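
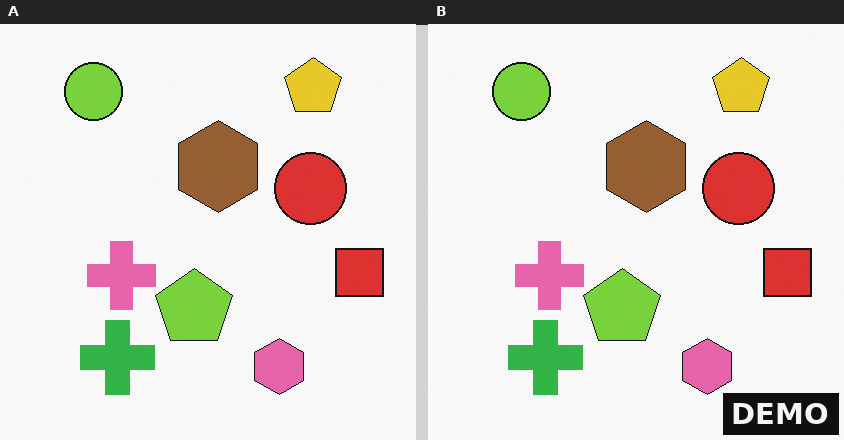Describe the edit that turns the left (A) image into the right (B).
It was watermarked with the text "DEMO" in the lower-right corner.

A dark label reading "DEMO" appears in the lower-right corner.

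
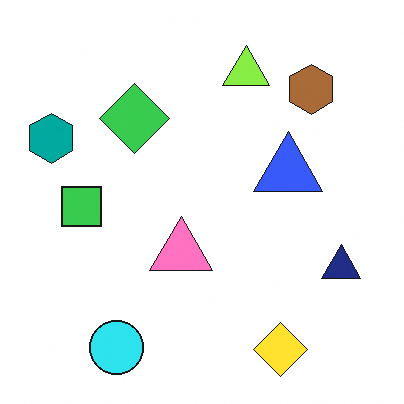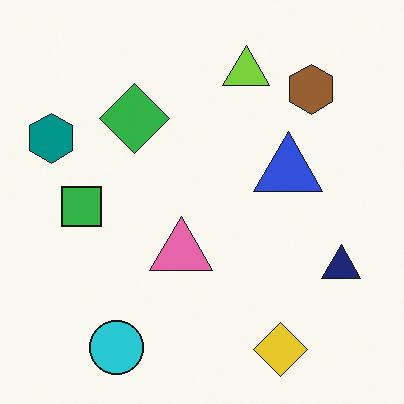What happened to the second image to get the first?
The first image is the second brightened a little.

Every pixel — background and shapes alike — is uniformly brightened.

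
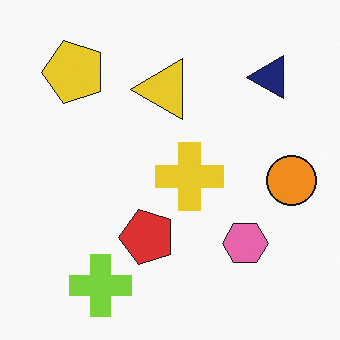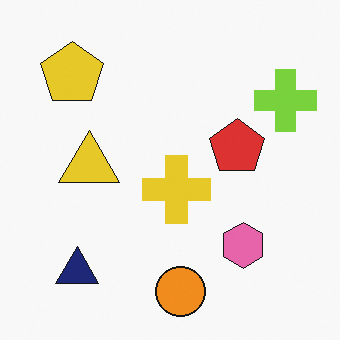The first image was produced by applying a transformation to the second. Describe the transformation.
The transformation is: transposed (reflected across the top-left ↔ bottom-right diagonal).

Shapes have swapped their row and column positions — what was in the top-right is now in the bottom-left — a diagonal reflection.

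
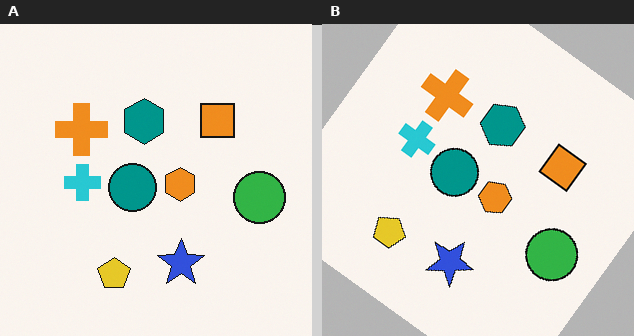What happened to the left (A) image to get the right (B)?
It was rotated clockwise by a large amount — several tens of degrees.

Every shape is tilted by the same angle and the image corners show triangular fill wedges — a whole-image rotation by a non-right angle.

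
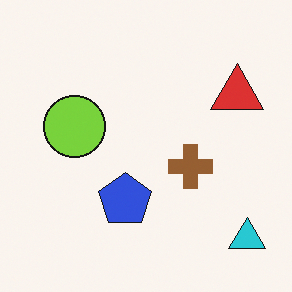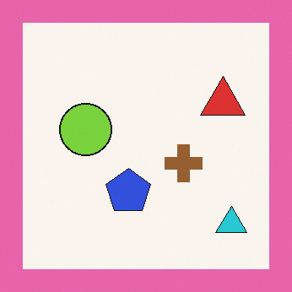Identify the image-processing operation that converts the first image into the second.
The transformation is: framed with a pink border.

A solid pink frame runs around the edge of the second image, with the content slightly shrunk inside it.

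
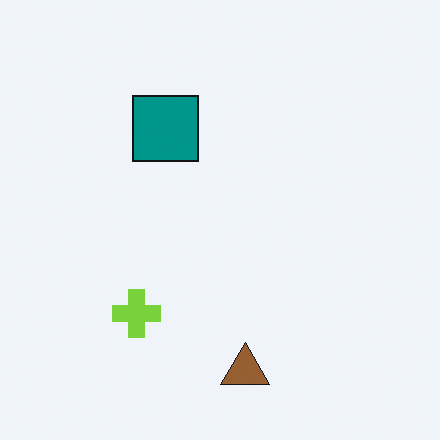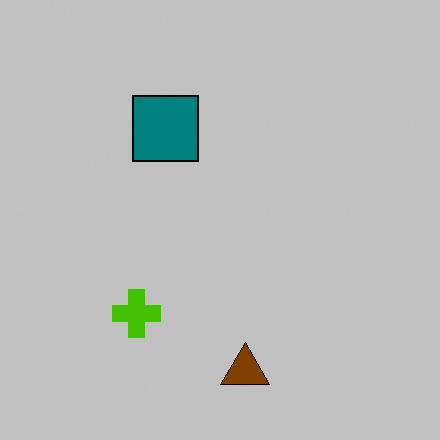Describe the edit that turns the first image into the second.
It was heavily posterized to just a handful of flat colors.

Each flat color has snapped to a coarser quantized level — most visibly, the near-white background has dropped to a flat grey.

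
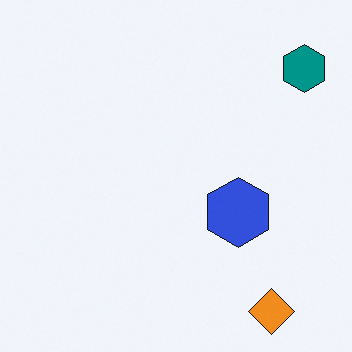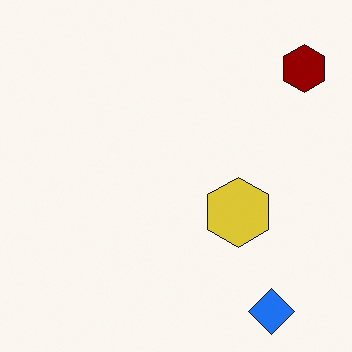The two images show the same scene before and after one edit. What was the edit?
Hue-shifted through roughly half the color wheel.

Every shape's color has rotated by the same amount around the hue wheel — a uniform hue shift.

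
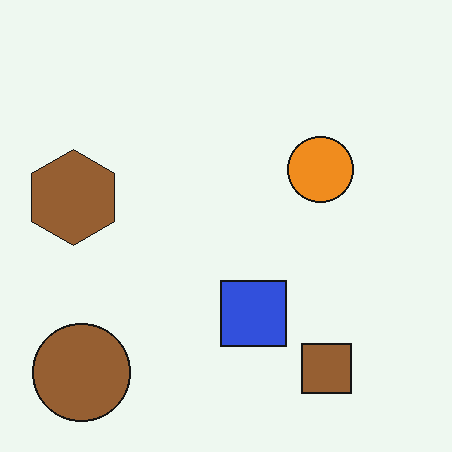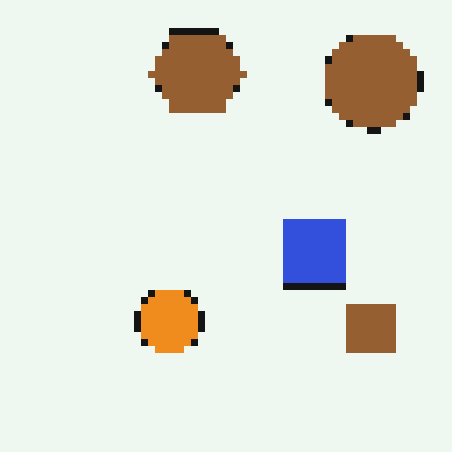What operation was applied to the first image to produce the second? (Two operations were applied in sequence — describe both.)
It was transposed (reflected across the top-left ↔ bottom-right diagonal), then moderately pixelated.

Shapes have swapped their row and column positions — what was in the top-right is now in the bottom-left — a diagonal reflection. Shapes are reduced to large square blocks; fine edges and outlines are lost — a downscale-then-upscale (mosaic) effect.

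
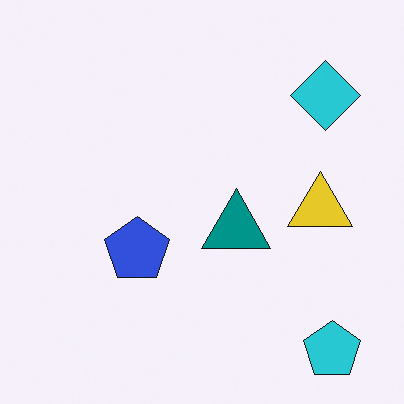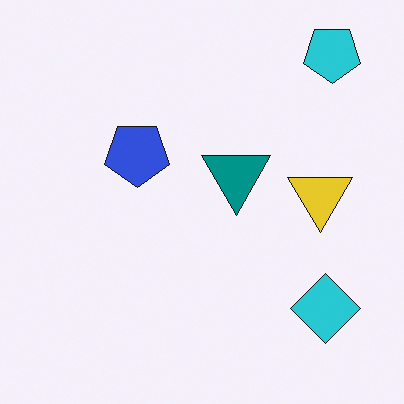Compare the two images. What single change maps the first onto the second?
Flipped vertically (top ↔ bottom).

The cyan pentagon is in the bottom-right of the first image and the top-right of the second — shapes on opposite sides of the horizontal midline have swapped in a mirror flip.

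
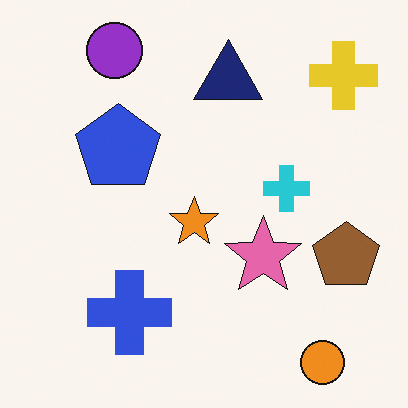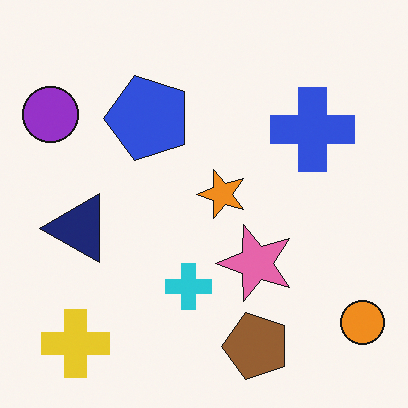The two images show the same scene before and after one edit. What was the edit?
This is the original image transposed (reflected across the top-left ↔ bottom-right diagonal).

Shapes have swapped their row and column positions — what was in the top-right is now in the bottom-left — a diagonal reflection.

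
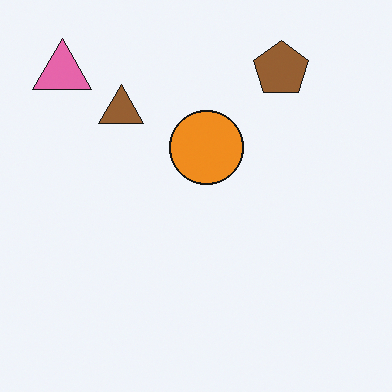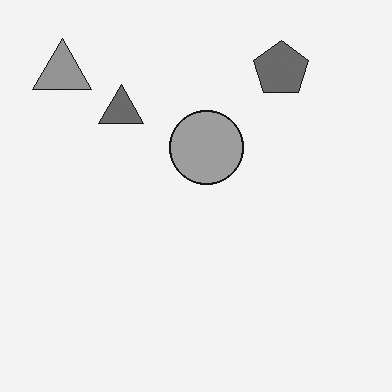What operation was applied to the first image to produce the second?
This is the original image converted to grayscale.

All color is removed — every shape is now a shade of grey.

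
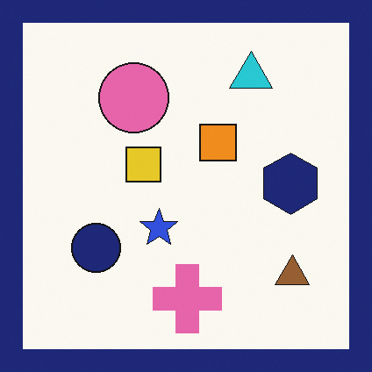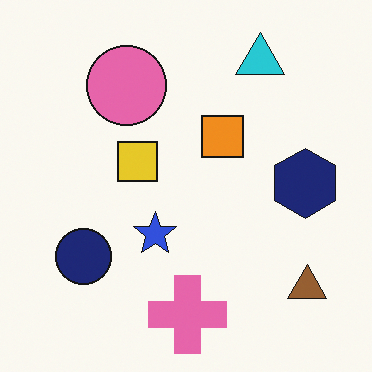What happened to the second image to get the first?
This is the original image framed with a navy border.

A solid navy frame runs around the edge of the first image, with the content slightly shrunk inside it.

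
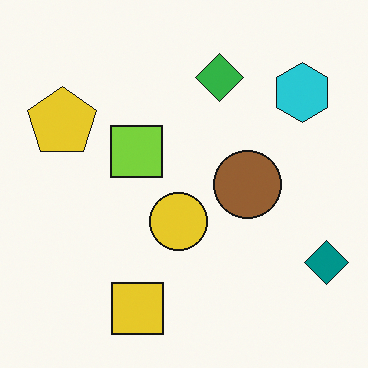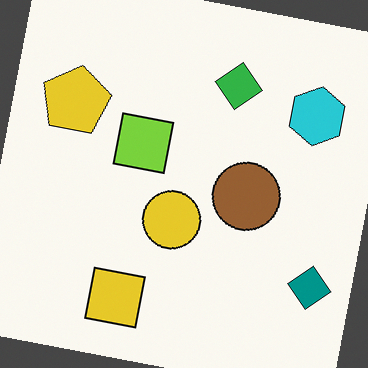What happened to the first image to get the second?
Rotated clockwise by a slight angle.

Every shape is tilted by the same angle and the image corners show triangular fill wedges — a whole-image rotation by a non-right angle.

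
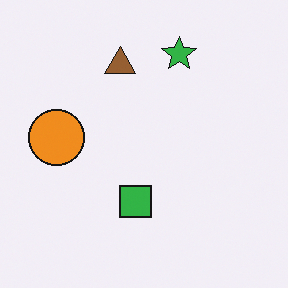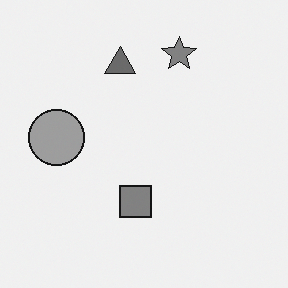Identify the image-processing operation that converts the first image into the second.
Converted to grayscale.

All color is removed — every shape is now a shade of grey.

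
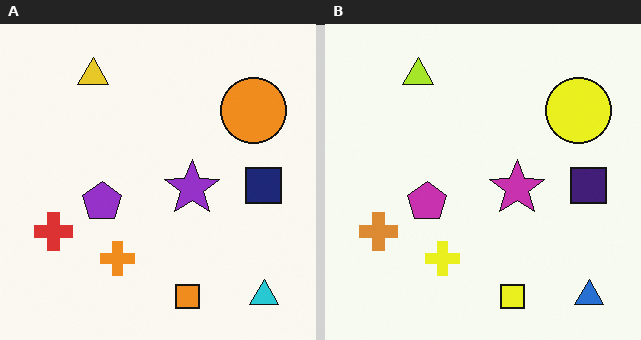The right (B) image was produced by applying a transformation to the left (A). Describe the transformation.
It was hue-shifted by a small amount.

Every shape's color has rotated by the same amount around the hue wheel — a uniform hue shift.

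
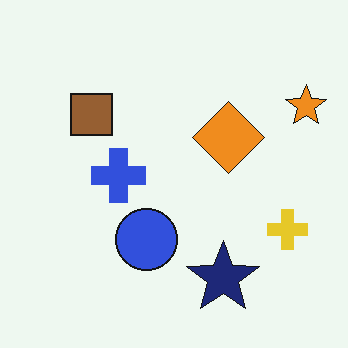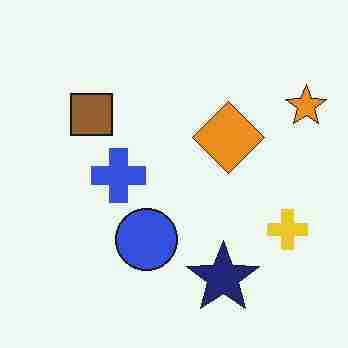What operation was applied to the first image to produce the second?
The image was degraded with heavy JPEG compression.

Blocky 8×8 compression artifacts appear around shape edges and the flat background shows ringing — characteristic JPEG degradation.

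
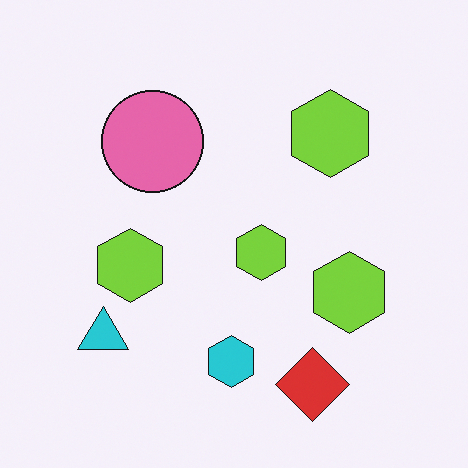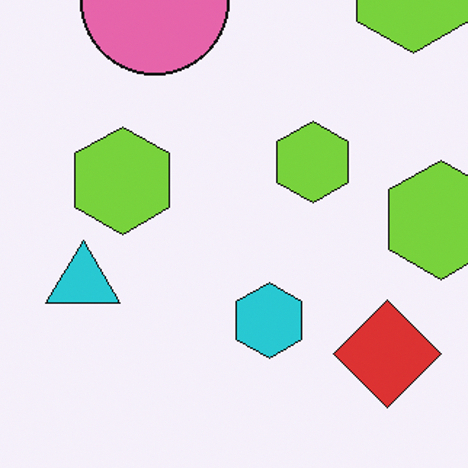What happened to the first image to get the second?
This is the original image cropped slightly and scaled back up.

The visible shapes are larger and the field of view is narrower; shapes near the original edges may be partly or wholly outside the frame — a crop-and-rescale.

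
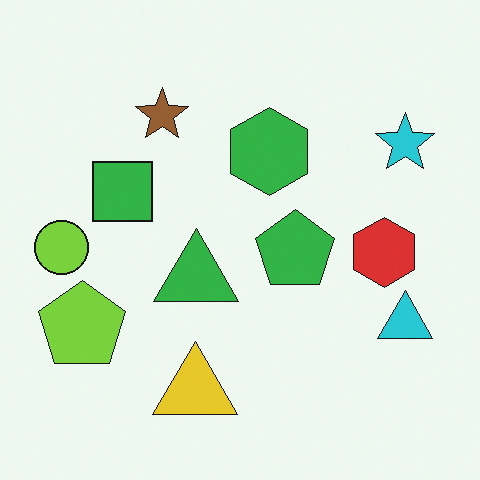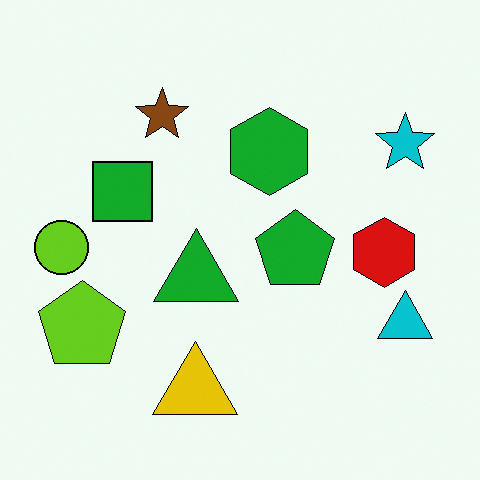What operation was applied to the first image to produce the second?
It was given slightly increased contrast.

Tones are pushed away from mid-grey across the whole image — a global contrast change.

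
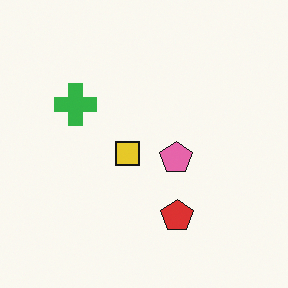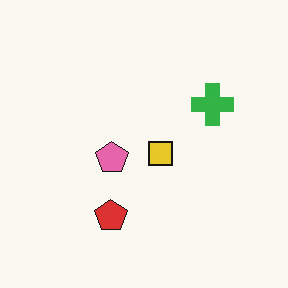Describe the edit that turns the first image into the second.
The transformation is: flipped horizontally (left ↔ right).

The green cross is in the left of the first image and the right of the second — shapes on opposite sides of the vertical midline have swapped in a mirror flip.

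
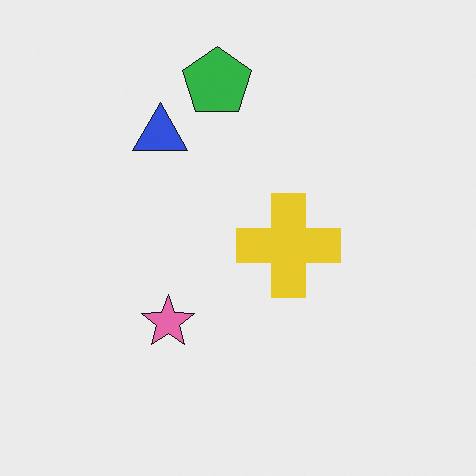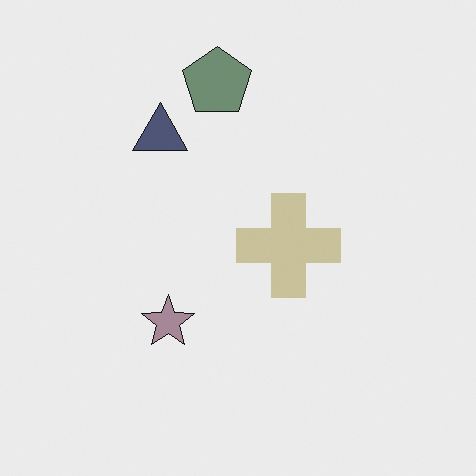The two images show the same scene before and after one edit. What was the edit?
This is the original image made much more muted (saturation change).

All colors are more muted and greyish — a global saturation change.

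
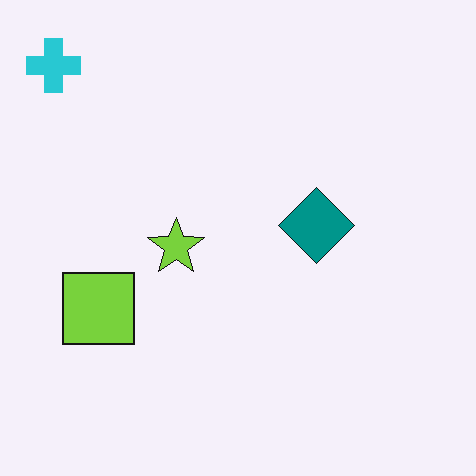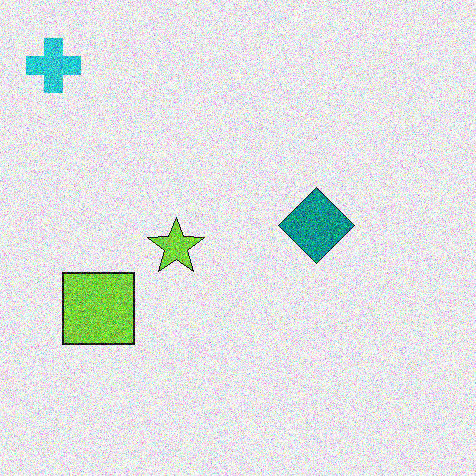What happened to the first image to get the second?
The transformation is: degraded with strong gaussian noise.

Random speckle covers the whole image, including the flat background.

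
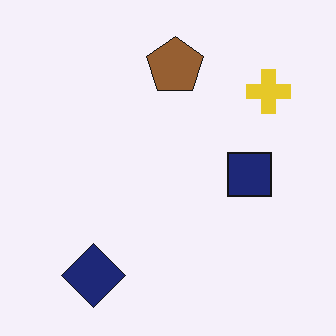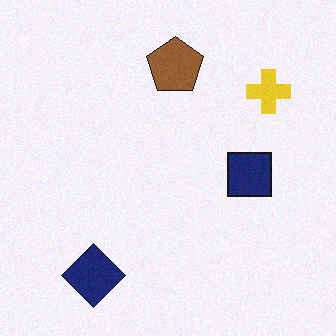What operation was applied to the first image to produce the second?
This is the original image degraded with subtle gaussian noise.

Random speckle covers the whole image, including the flat background.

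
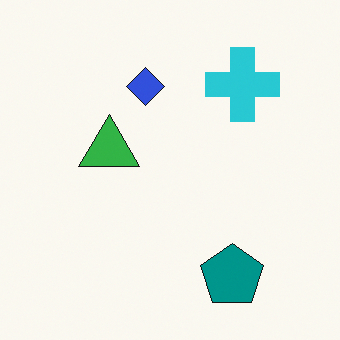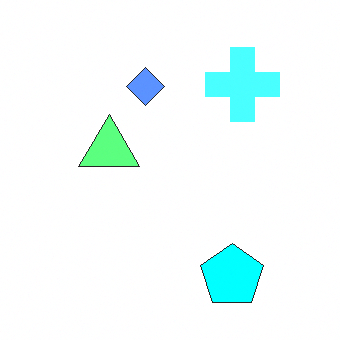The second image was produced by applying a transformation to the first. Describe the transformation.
Substantially brightened.

Every pixel — background and shapes alike — is uniformly brightened.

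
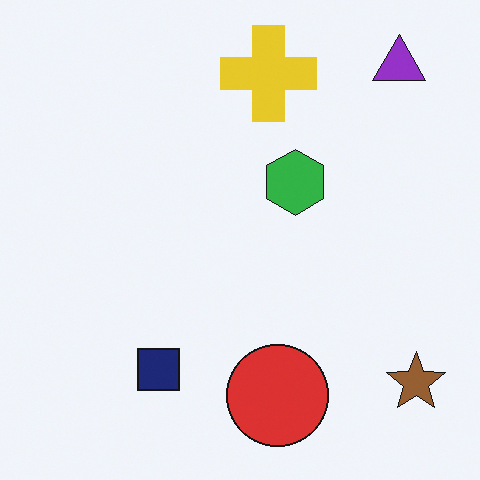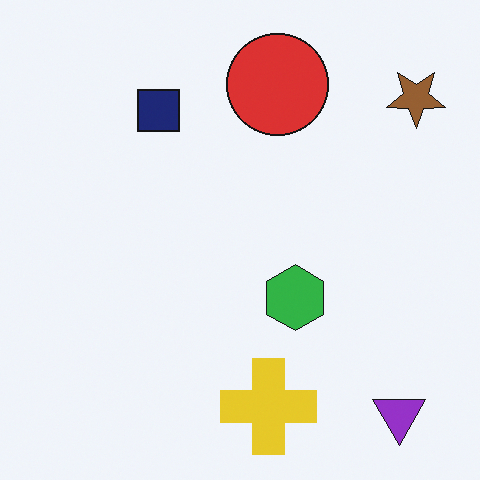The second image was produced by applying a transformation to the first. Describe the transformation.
It was flipped vertically (top ↔ bottom).

The purple triangle is in the top-right of the first image and the bottom-right of the second — shapes on opposite sides of the horizontal midline have swapped in a mirror flip.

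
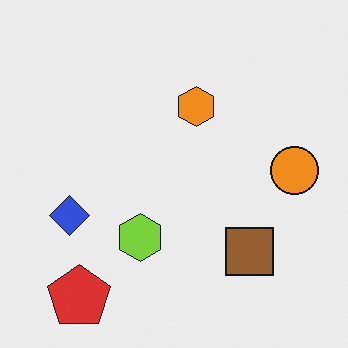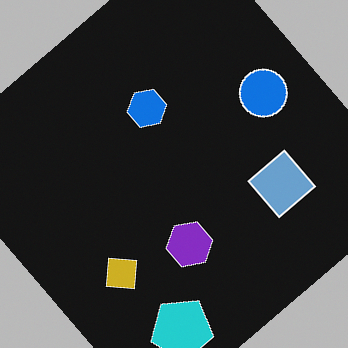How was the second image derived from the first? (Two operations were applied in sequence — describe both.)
The image was rotated counter-clockwise by a large amount — several tens of degrees, then color-inverted (negative).

Every shape is tilted by the same angle and the image corners show triangular fill wedges — a whole-image rotation by a non-right angle. The light background has become dark and every shape's color is its complement — a photographic negative.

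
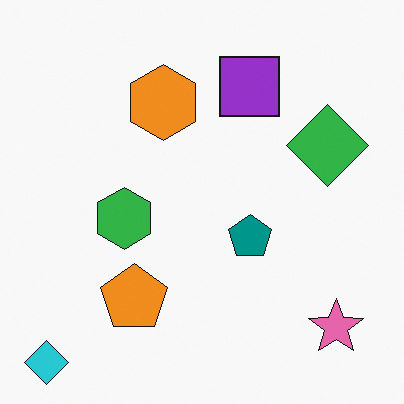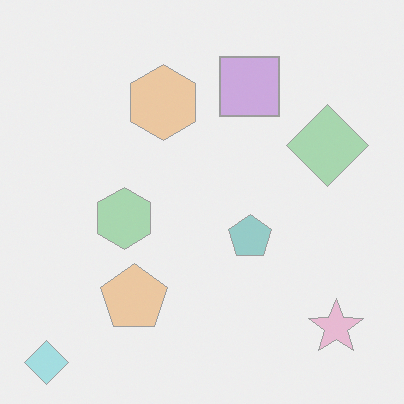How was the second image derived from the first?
Given much lower contrast.

Tones are pushed toward mid-grey across the whole image — a global contrast change.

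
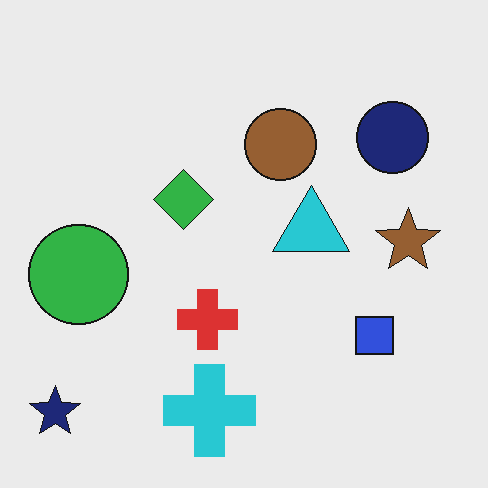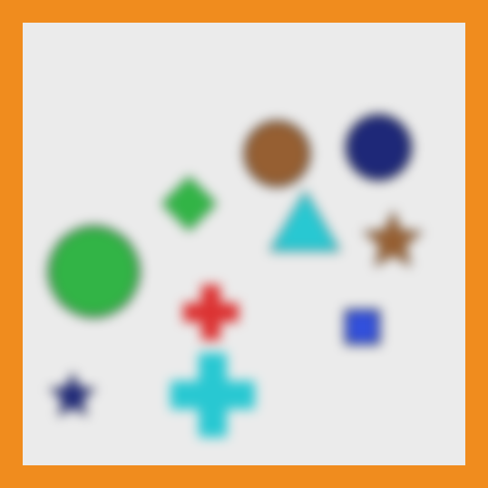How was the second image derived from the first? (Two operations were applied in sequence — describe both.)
The transformation is: strongly gaussian-blurred, then framed with a orange border.

Shape edges and outlines are uniformly softened across the whole image. A solid orange frame runs around the edge of the second image, with the content slightly shrunk inside it.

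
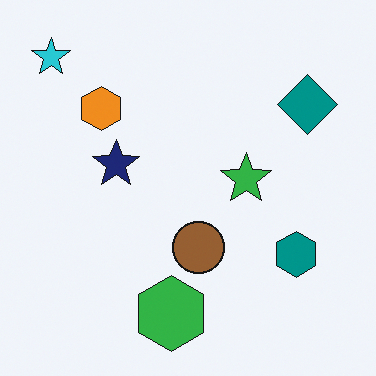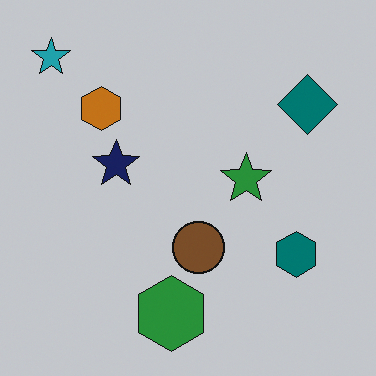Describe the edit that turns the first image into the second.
The transformation is: slightly darkened.

Every pixel — background and shapes alike — is uniformly darkened.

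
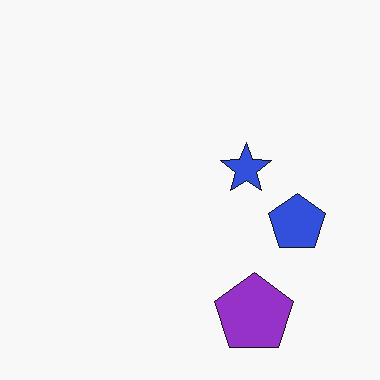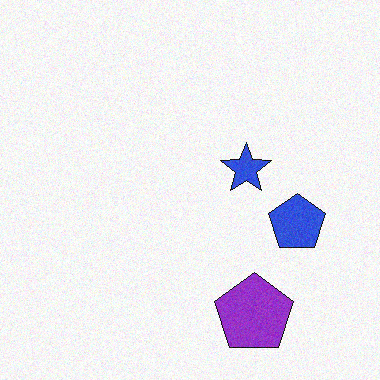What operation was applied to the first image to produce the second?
It was degraded with subtle gaussian noise.

Random speckle covers the whole image, including the flat background.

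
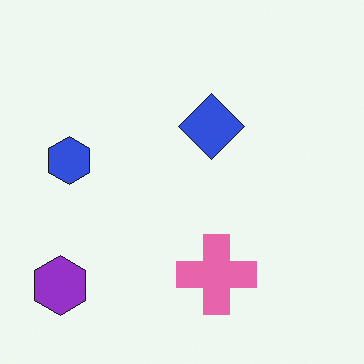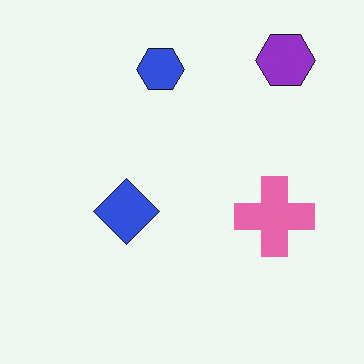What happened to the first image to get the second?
The second image is the first transposed (reflected across the top-left ↔ bottom-right diagonal).

Shapes have swapped their row and column positions — what was in the top-right is now in the bottom-left — a diagonal reflection.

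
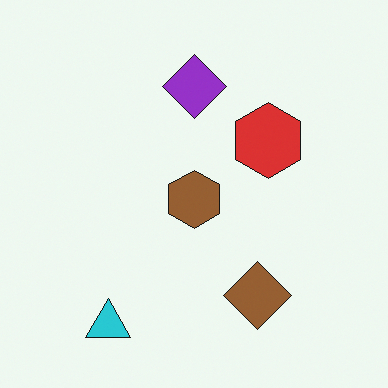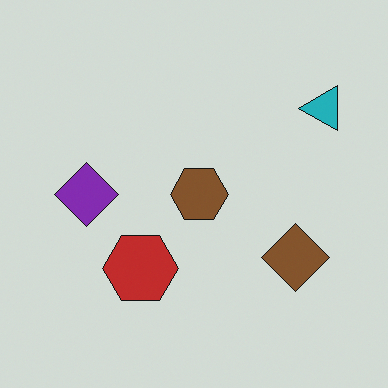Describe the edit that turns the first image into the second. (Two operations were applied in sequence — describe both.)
The transformation is: slightly darkened, then transposed (reflected across the top-left ↔ bottom-right diagonal).

Every pixel — background and shapes alike — is uniformly darkened. Shapes have swapped their row and column positions — what was in the top-right is now in the bottom-left — a diagonal reflection.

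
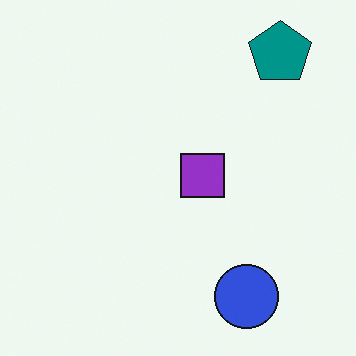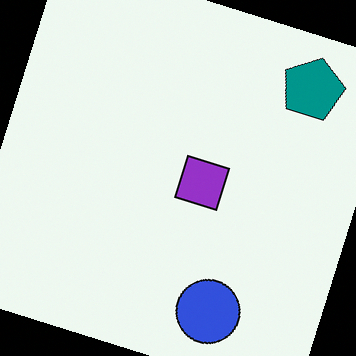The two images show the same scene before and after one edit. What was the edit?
The image was rotated clockwise by a moderate amount.

Every shape is tilted by the same angle and the image corners show triangular fill wedges — a whole-image rotation by a non-right angle.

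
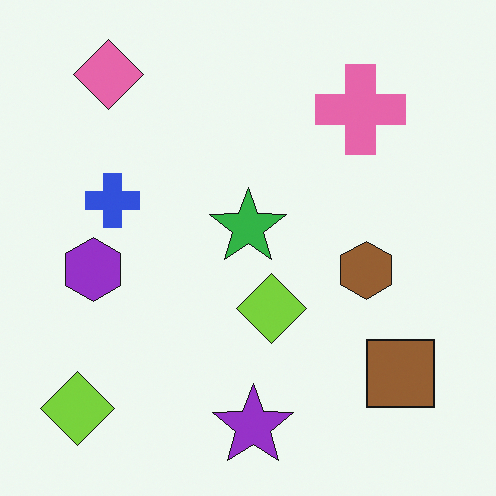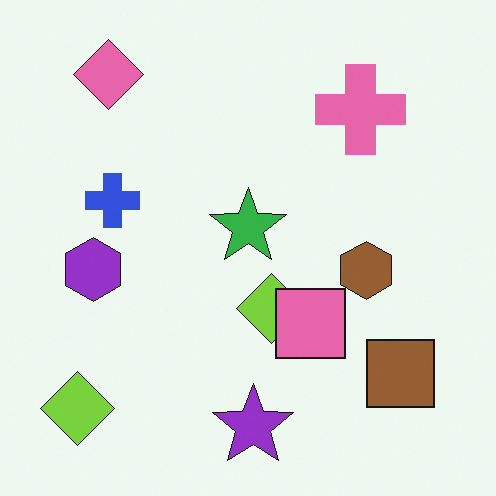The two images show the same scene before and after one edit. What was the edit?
This is the original image overlaid with an additional pink square.

A pink square appears in the second image that is absent from the first.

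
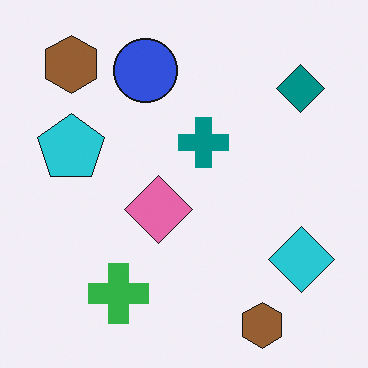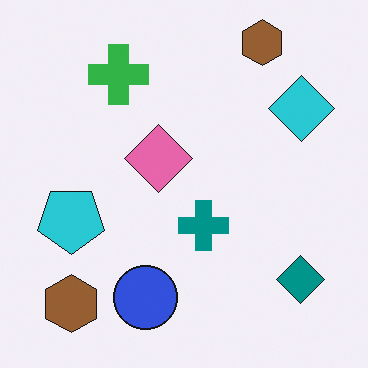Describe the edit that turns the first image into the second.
It was flipped vertically (top ↔ bottom).

The blue circle is in the top of the first image and the bottom of the second — shapes on opposite sides of the horizontal midline have swapped in a mirror flip.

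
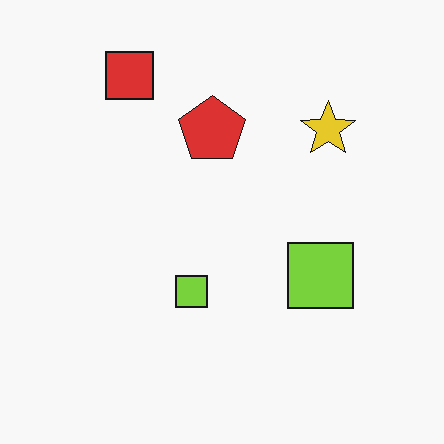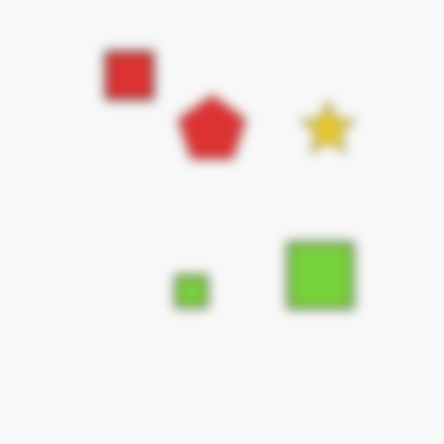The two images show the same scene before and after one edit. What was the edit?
Strongly gaussian-blurred.

Shape edges and outlines are uniformly softened across the whole image.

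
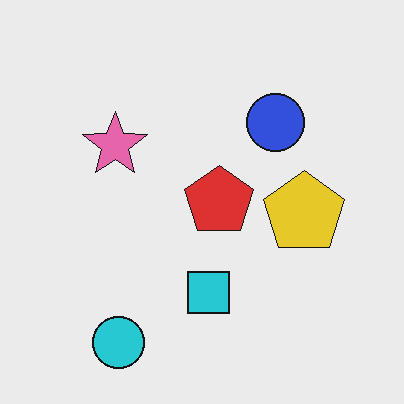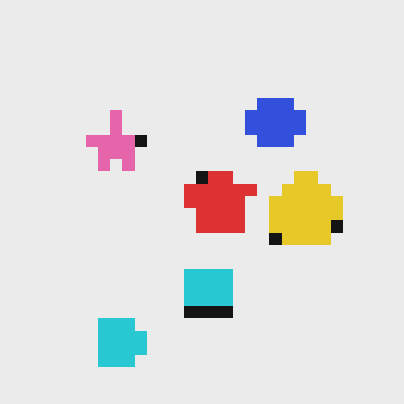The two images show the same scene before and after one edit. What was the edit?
This is the original image coarsely pixelated.

Shapes are reduced to large square blocks; fine edges and outlines are lost — a downscale-then-upscale (mosaic) effect.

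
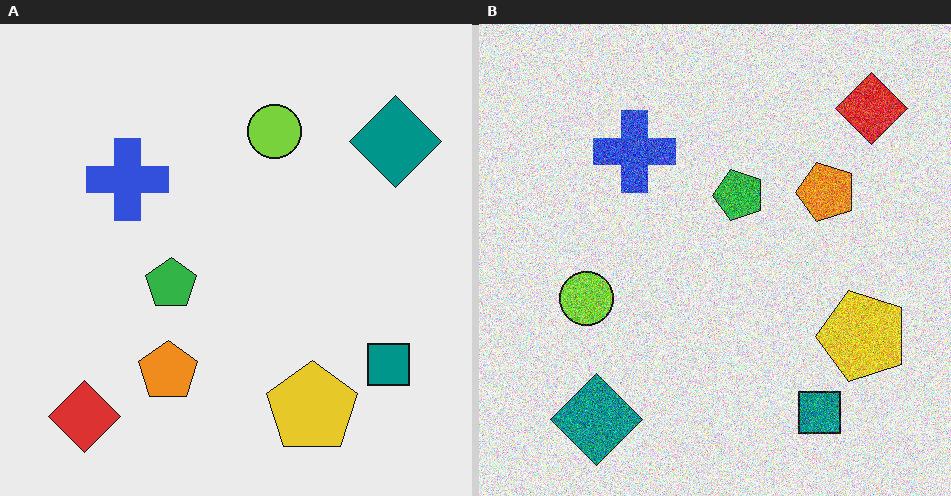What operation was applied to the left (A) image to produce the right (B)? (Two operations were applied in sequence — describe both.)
The image was transposed (reflected across the top-left ↔ bottom-right diagonal), then degraded with heavy additive noise.

Shapes have swapped their row and column positions — what was in the top-right is now in the bottom-left — a diagonal reflection. Random speckle covers the whole image, including the flat background.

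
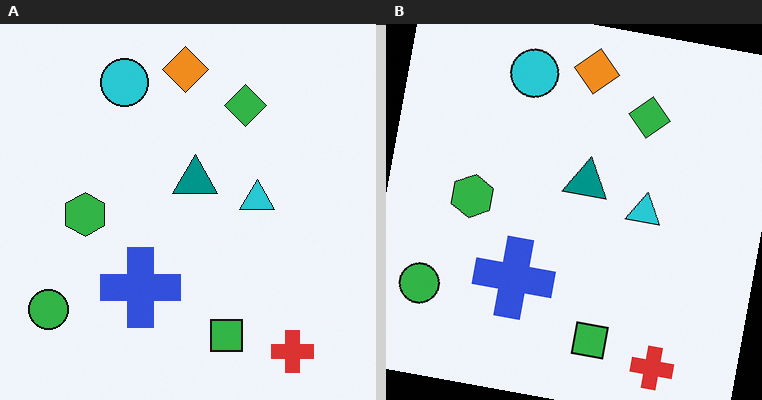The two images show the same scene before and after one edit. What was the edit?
It was rotated clockwise by a small amount.

Every shape is tilted by the same angle and the image corners show triangular fill wedges — a whole-image rotation by a non-right angle.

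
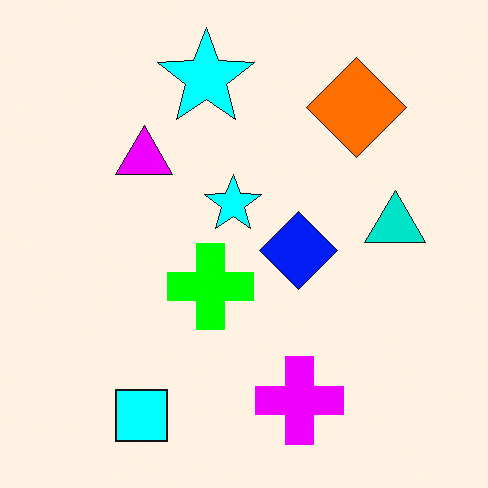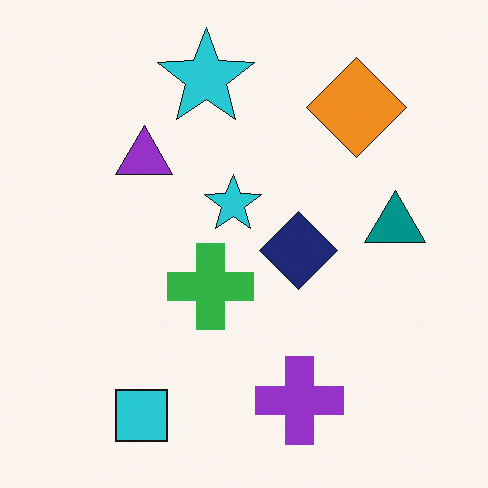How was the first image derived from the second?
Made much more vivid (saturation change).

All colors are more vivid — a global saturation change.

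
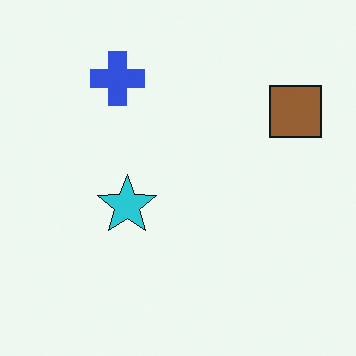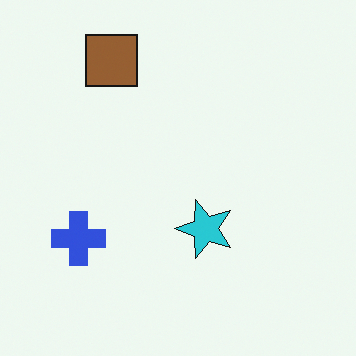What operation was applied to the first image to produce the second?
It was rotated 90° counter-clockwise.

The brown square sits in the top-right of the first image and the top-left of the second — consistent with a whole-image 90° counter-clockwise rotation.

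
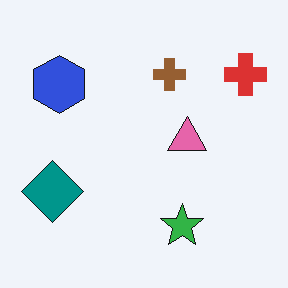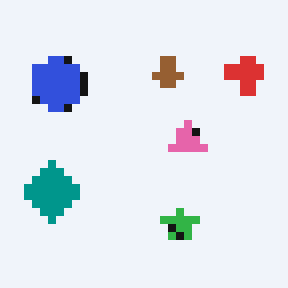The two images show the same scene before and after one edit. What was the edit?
The image was pixelated into visible square blocks.

Shapes are reduced to large square blocks; fine edges and outlines are lost — a downscale-then-upscale (mosaic) effect.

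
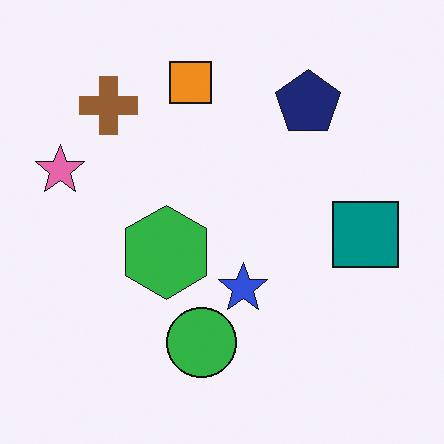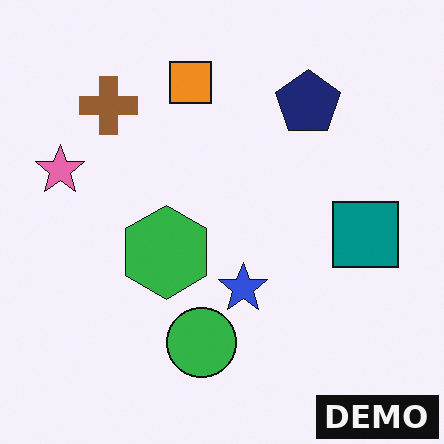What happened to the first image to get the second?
The second image is the first watermarked with the text "DEMO" in the lower-right corner.

A dark label reading "DEMO" appears in the lower-right corner.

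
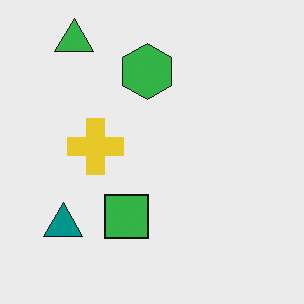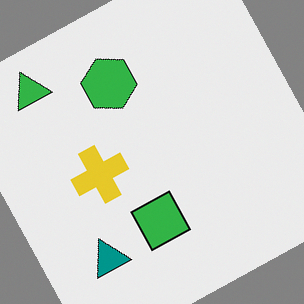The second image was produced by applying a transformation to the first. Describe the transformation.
The image was rotated counter-clockwise by a moderate amount.

Every shape is tilted by the same angle and the image corners show triangular fill wedges — a whole-image rotation by a non-right angle.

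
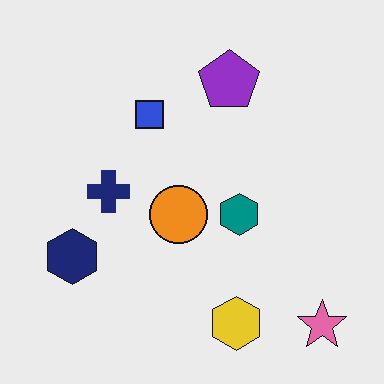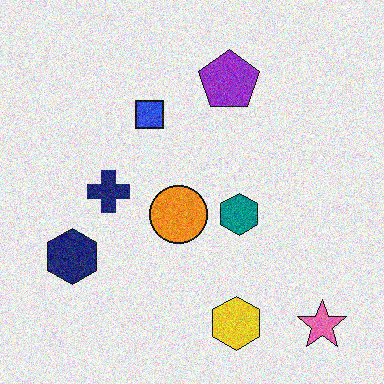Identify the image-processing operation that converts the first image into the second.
The second image is the first degraded with moderate additive noise.

Random speckle covers the whole image, including the flat background.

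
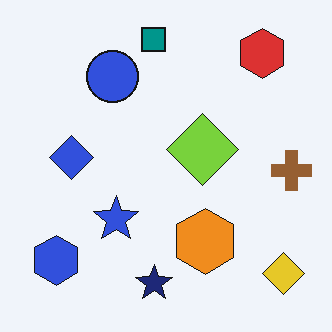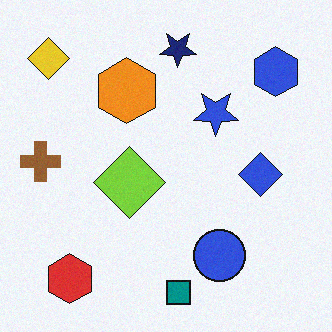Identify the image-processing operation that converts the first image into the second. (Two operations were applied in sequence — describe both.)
It was rotated 180°, then degraded with subtle gaussian noise.

The yellow diamond sits in the bottom-right of the first image and the top-left of the second — consistent with a whole-image 180° rotation. Random speckle covers the whole image, including the flat background.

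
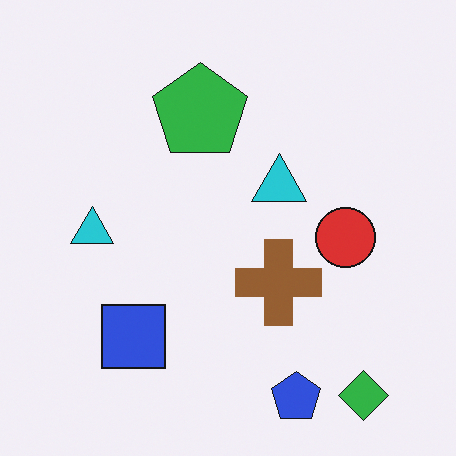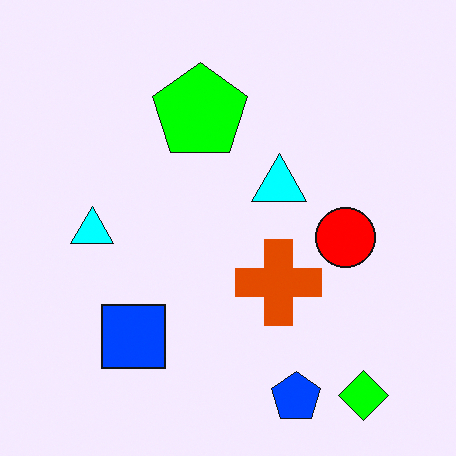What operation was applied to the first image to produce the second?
The image was made much more vivid (saturation change).

All colors are more vivid — a global saturation change.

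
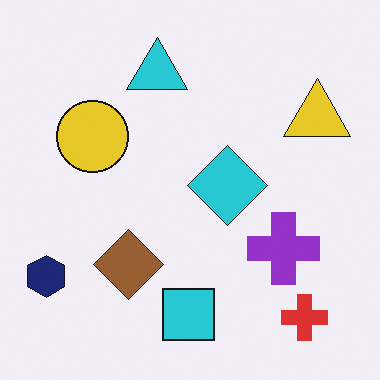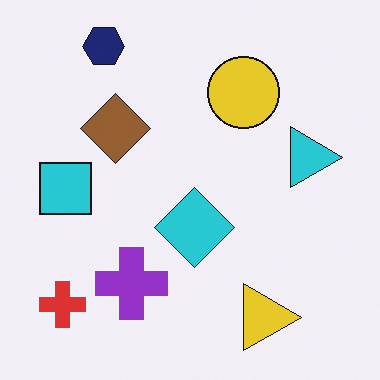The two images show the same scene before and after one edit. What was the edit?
The transformation is: rotated 90° clockwise.

The red cross sits in the bottom-right of the first image and the bottom-left of the second — consistent with a whole-image 90° clockwise rotation.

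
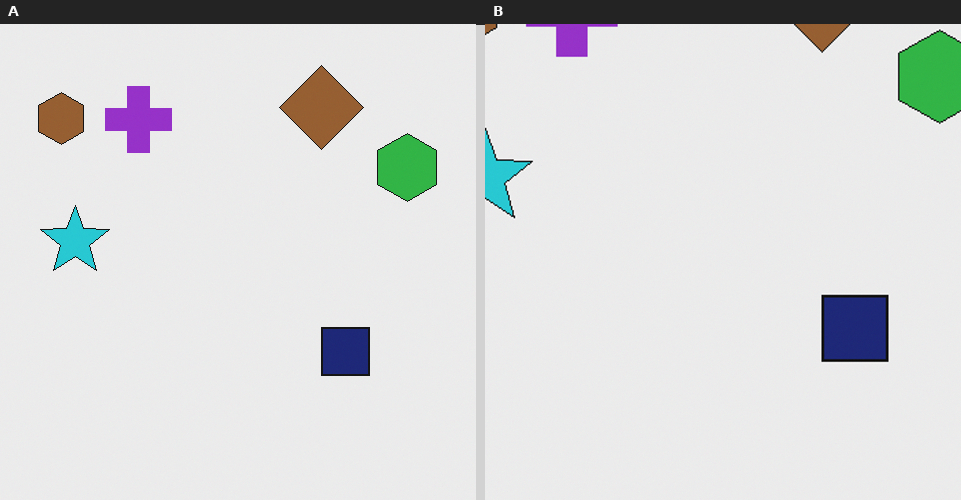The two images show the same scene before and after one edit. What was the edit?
The image was cropped slightly and scaled back up.

The visible shapes are larger and the field of view is narrower; shapes near the original edges may be partly or wholly outside the frame — a crop-and-rescale.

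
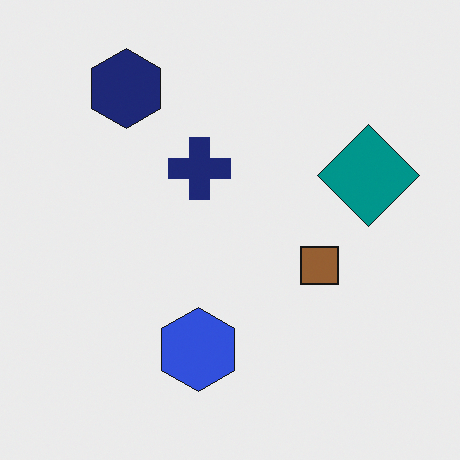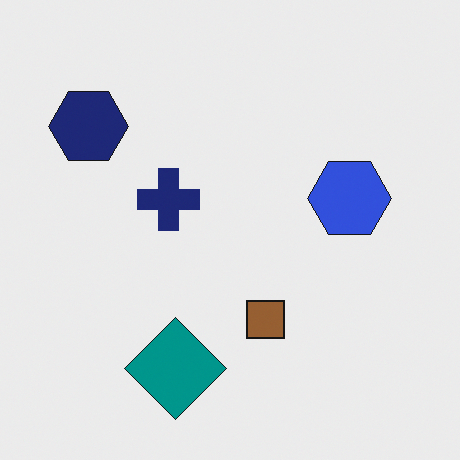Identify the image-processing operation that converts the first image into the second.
This is the original image transposed (reflected across the top-left ↔ bottom-right diagonal).

Shapes have swapped their row and column positions — what was in the top-right is now in the bottom-left — a diagonal reflection.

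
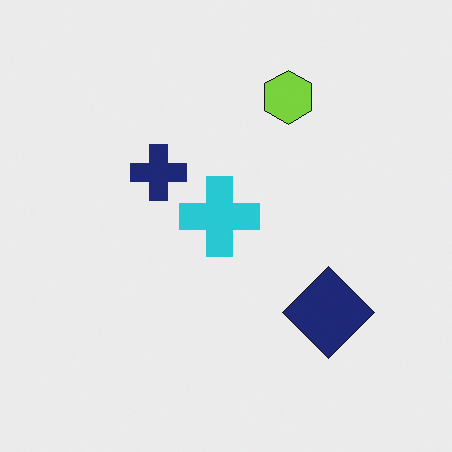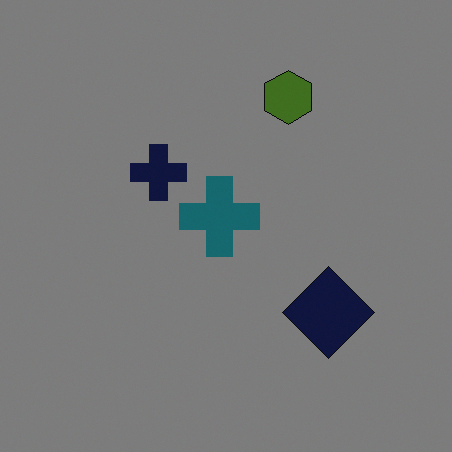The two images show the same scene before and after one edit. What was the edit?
Noticeably darkened.

Every pixel — background and shapes alike — is uniformly darkened.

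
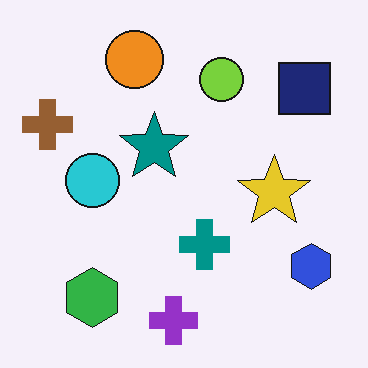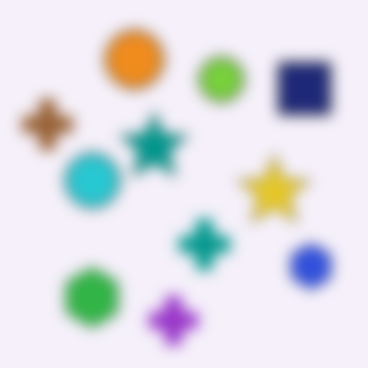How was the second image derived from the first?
This is the original image heavily blurred.

Shape edges and outlines are uniformly softened across the whole image.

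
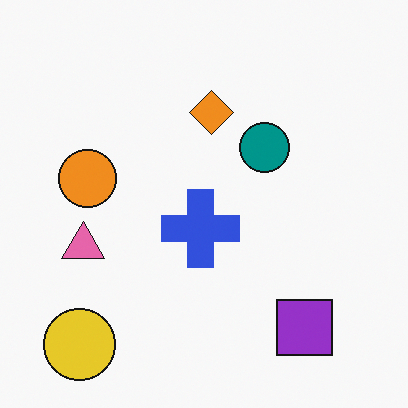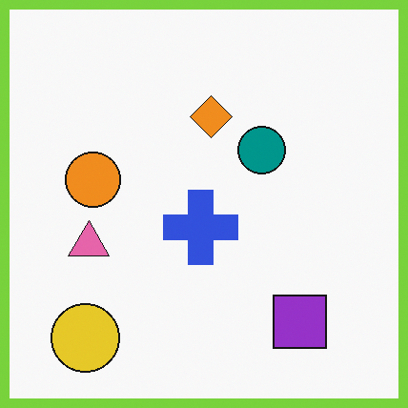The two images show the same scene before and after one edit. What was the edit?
The second image is the first framed with a lime border.

A solid lime frame runs around the edge of the second image, with the content slightly shrunk inside it.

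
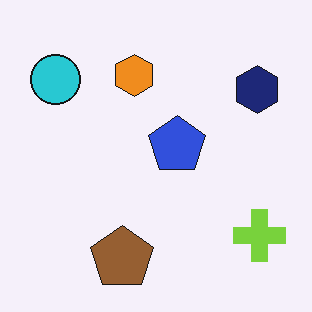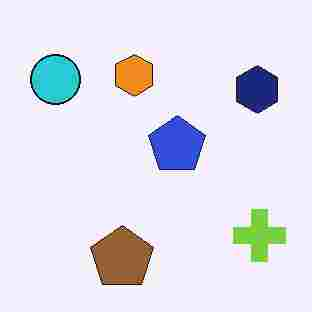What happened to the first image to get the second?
Heavily JPEG-compressed with obvious blocking artifacts.

Blocky 8×8 compression artifacts appear around shape edges and the flat background shows ringing — characteristic JPEG degradation.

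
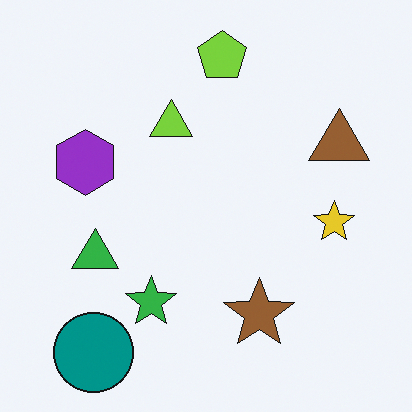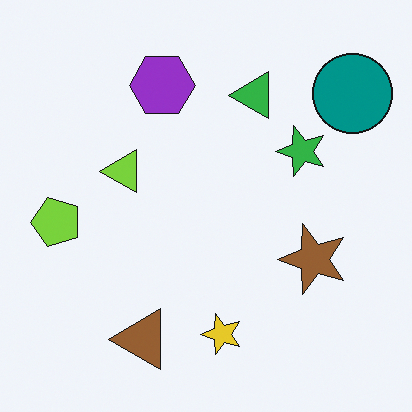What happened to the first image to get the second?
The second image is the first transposed (reflected across the top-left ↔ bottom-right diagonal).

Shapes have swapped their row and column positions — what was in the top-right is now in the bottom-left — a diagonal reflection.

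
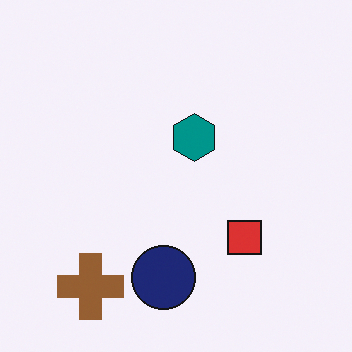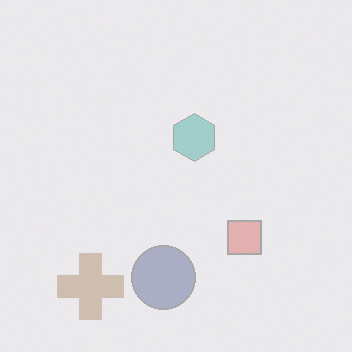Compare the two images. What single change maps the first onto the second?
The image was washed out (contrast reduced).

Tones are pushed toward mid-grey across the whole image — a global contrast change.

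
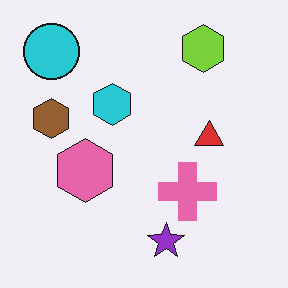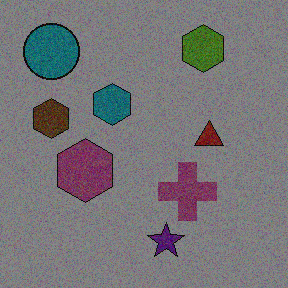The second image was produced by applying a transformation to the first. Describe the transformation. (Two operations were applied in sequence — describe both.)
Degraded with heavy additive noise, then noticeably darkened.

Random speckle covers the whole image, including the flat background. Every pixel — background and shapes alike — is uniformly darkened.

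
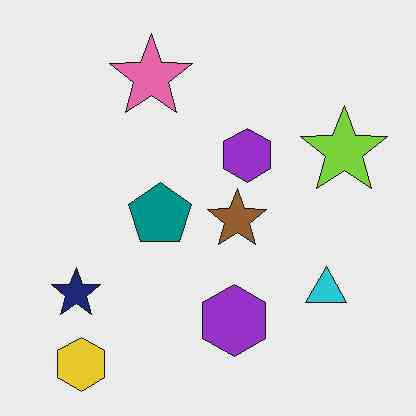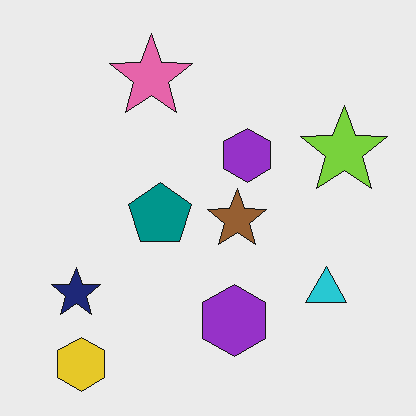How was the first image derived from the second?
JPEG-compressed with visible artifacts.

Blocky 8×8 compression artifacts appear around shape edges and the flat background shows ringing — characteristic JPEG degradation.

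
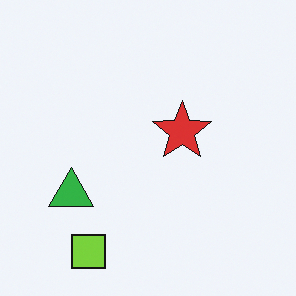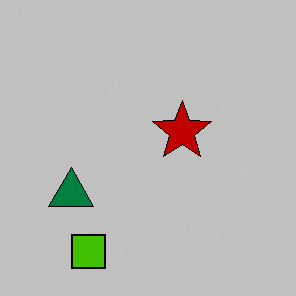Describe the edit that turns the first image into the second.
Aggressively posterized.

Each flat color has snapped to a coarser quantized level — most visibly, the near-white background has dropped to a flat grey.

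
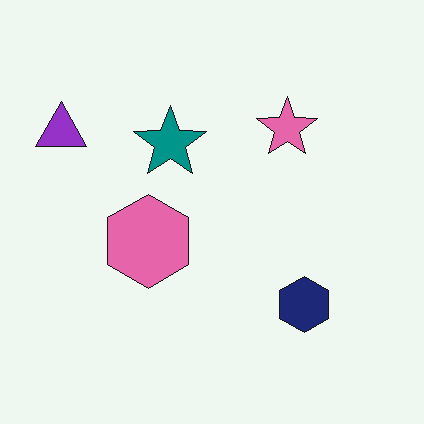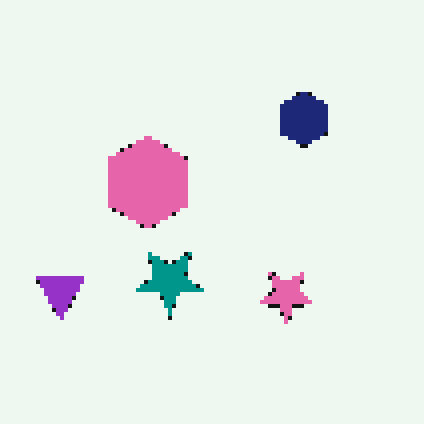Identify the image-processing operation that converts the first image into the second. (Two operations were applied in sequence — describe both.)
This is the original image flipped vertically (top ↔ bottom), then mildly pixelated.

The navy hexagon is in the bottom-right of the first image and the top-right of the second — shapes on opposite sides of the horizontal midline have swapped in a mirror flip. Shapes are reduced to large square blocks; fine edges and outlines are lost — a downscale-then-upscale (mosaic) effect.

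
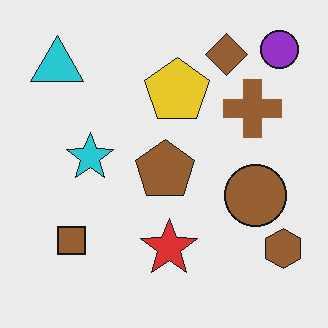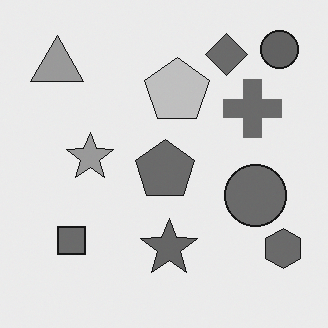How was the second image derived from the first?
The second image is the first converted to grayscale.

All color is removed — every shape is now a shade of grey.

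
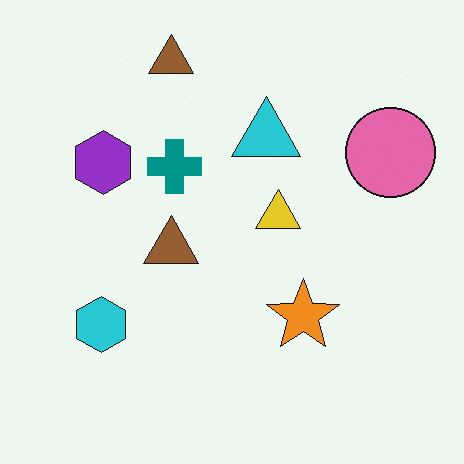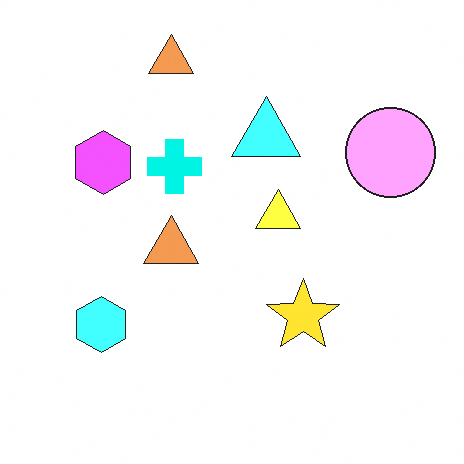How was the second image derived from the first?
The transformation is: noticeably brightened.

Every pixel — background and shapes alike — is uniformly brightened.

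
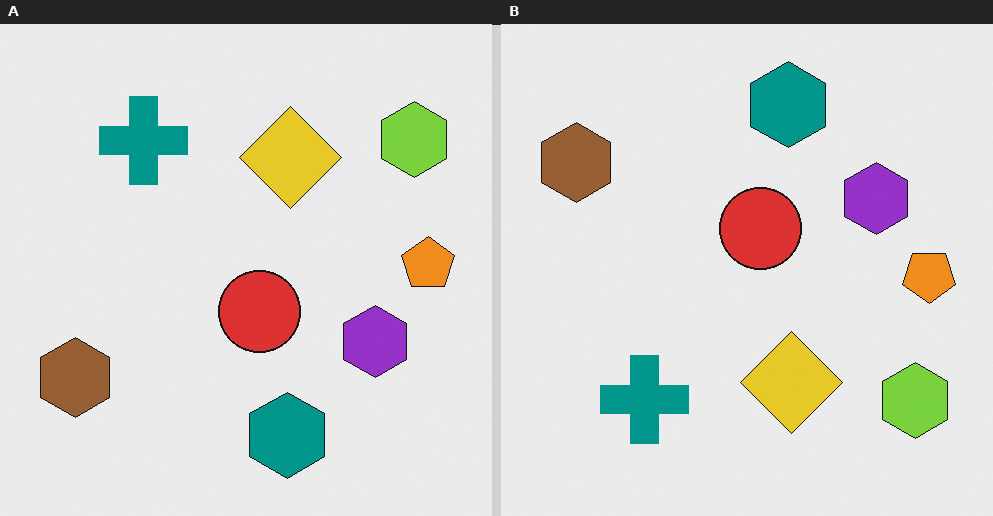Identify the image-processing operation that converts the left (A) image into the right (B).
The image was flipped vertically (top ↔ bottom).

The teal hexagon is in the bottom of the left (A) image and the top of the right (B) — shapes on opposite sides of the horizontal midline have swapped in a mirror flip.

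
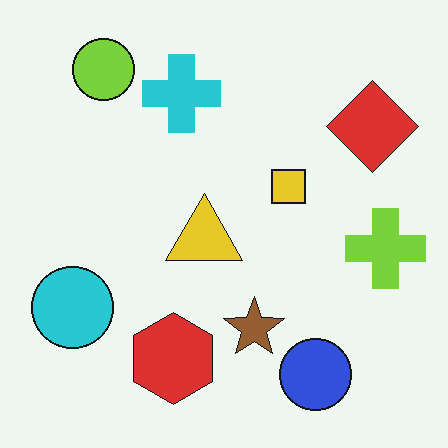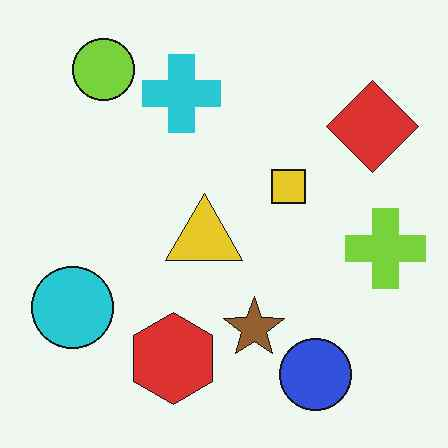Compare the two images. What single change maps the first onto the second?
It was JPEG-compressed with visible artifacts.

Blocky 8×8 compression artifacts appear around shape edges and the flat background shows ringing — characteristic JPEG degradation.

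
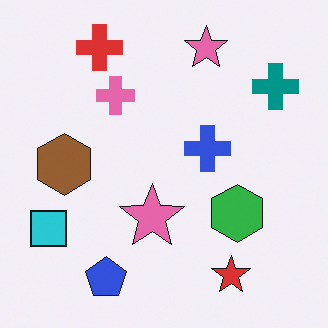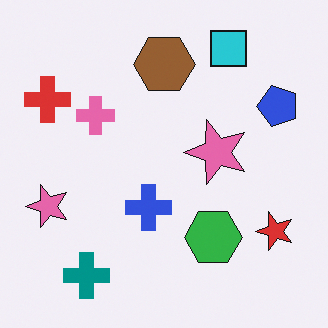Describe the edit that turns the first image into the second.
It was transposed (reflected across the top-left ↔ bottom-right diagonal).

Shapes have swapped their row and column positions — what was in the top-right is now in the bottom-left — a diagonal reflection.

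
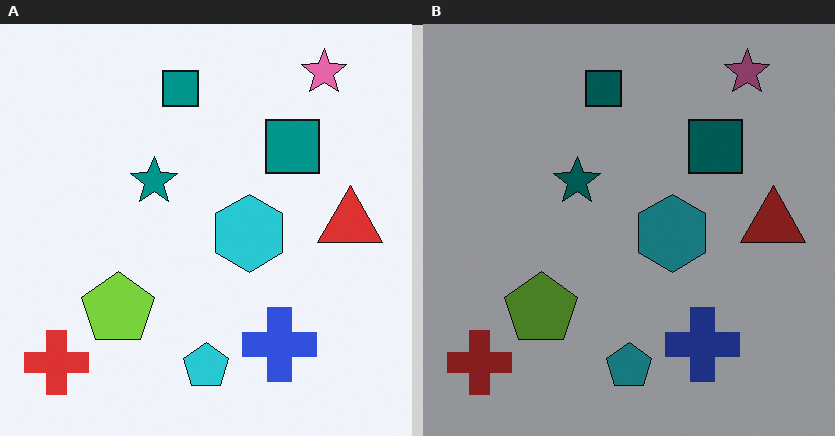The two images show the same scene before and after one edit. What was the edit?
It was darkened a lot.

Every pixel — background and shapes alike — is uniformly darkened.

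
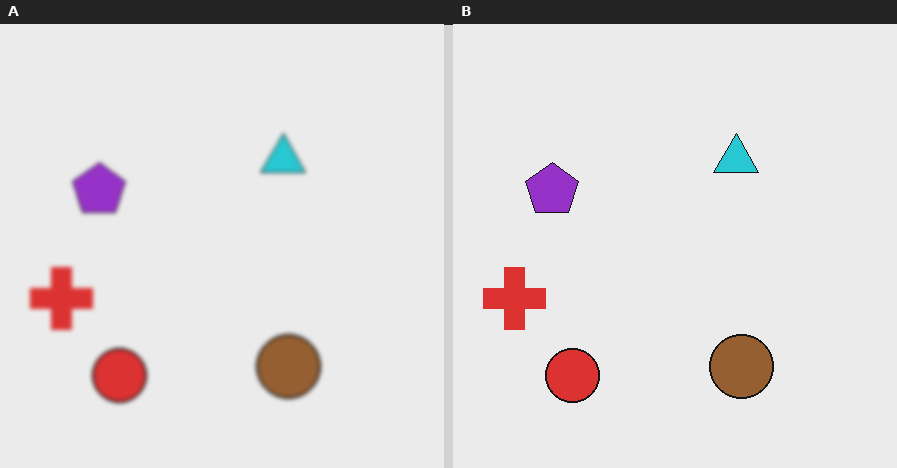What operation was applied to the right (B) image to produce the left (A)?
It was given a subtle gaussian blur.

Shape edges and outlines are uniformly softened across the whole image.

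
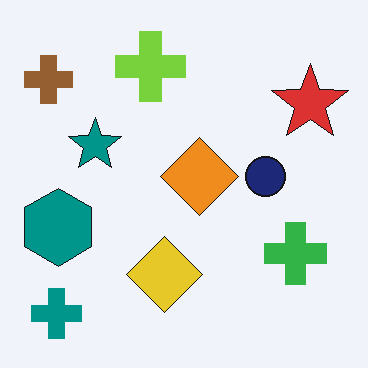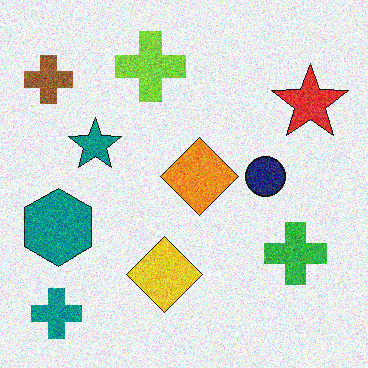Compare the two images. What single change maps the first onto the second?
This is the original image degraded with moderate additive noise.

Random speckle covers the whole image, including the flat background.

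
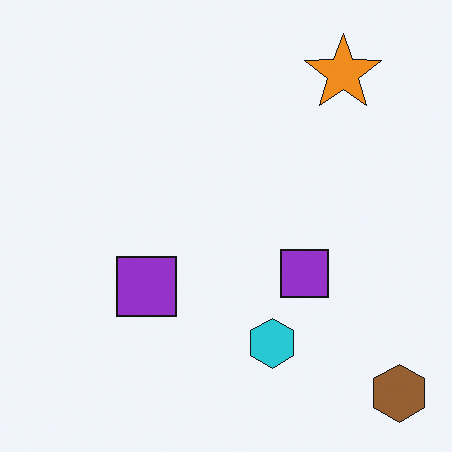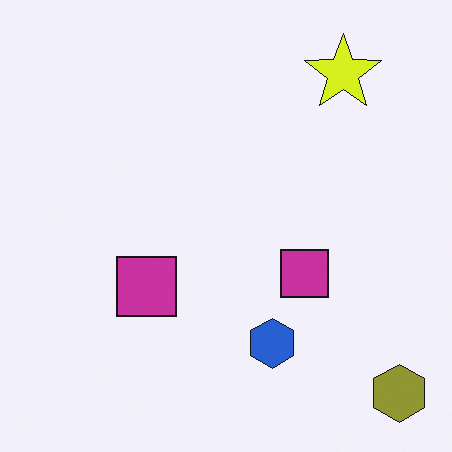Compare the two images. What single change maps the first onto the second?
The image was hue-shifted slightly.

Every shape's color has rotated by the same amount around the hue wheel — a uniform hue shift.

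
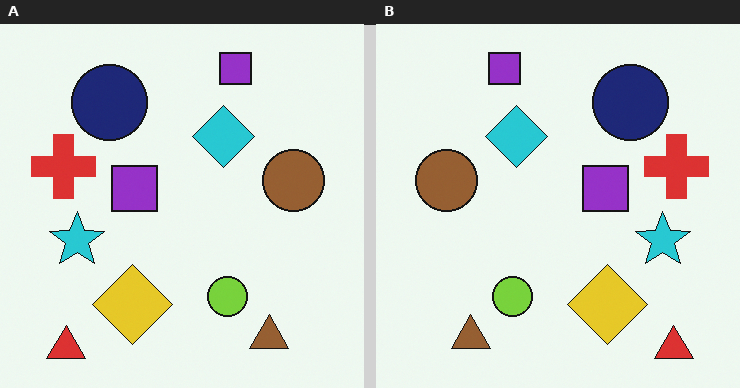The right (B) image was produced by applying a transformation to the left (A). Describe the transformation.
The image was flipped horizontally (left ↔ right).

The red cross is in the left of the left (A) image and the right of the right (B) — shapes on opposite sides of the vertical midline have swapped in a mirror flip.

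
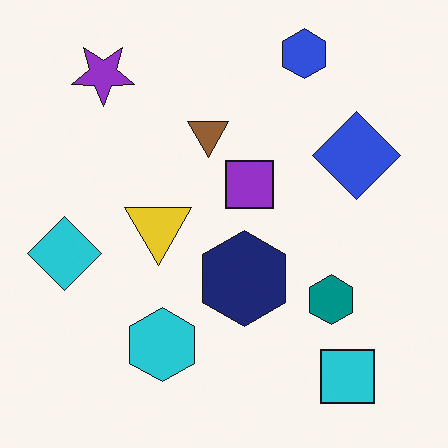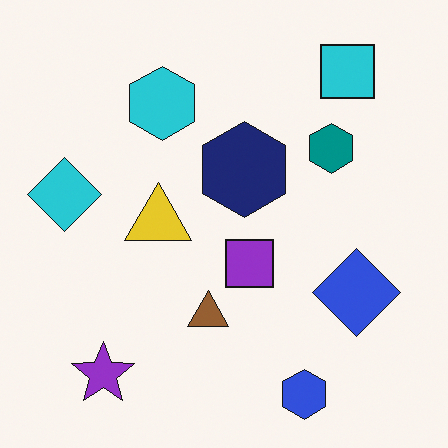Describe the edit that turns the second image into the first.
The image was flipped vertically (top ↔ bottom).

The blue hexagon is in the bottom-right of the second image and the top-right of the first — shapes on opposite sides of the horizontal midline have swapped in a mirror flip.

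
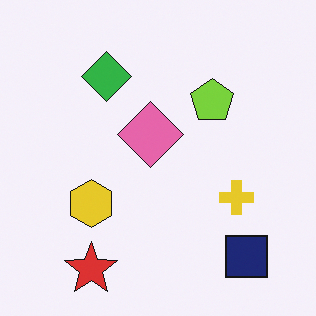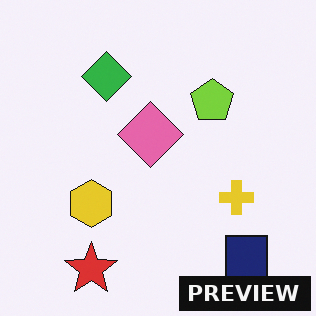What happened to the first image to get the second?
This is the original image watermarked with the text "PREVIEW" in the lower-right corner.

A dark label reading "PREVIEW" appears in the lower-right corner.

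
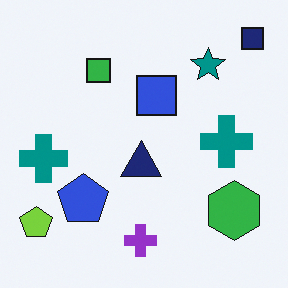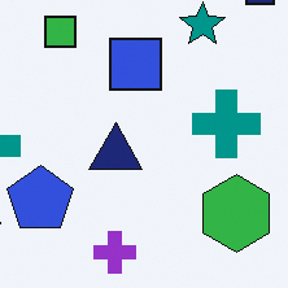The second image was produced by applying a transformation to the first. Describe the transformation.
It was cropped to a modestly smaller region and rescaled.

The visible shapes are larger and the field of view is narrower; shapes near the original edges may be partly or wholly outside the frame — a crop-and-rescale.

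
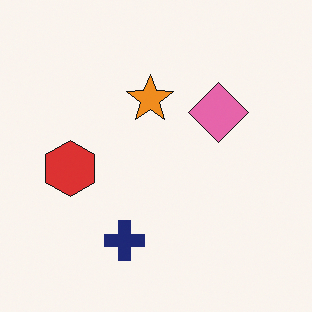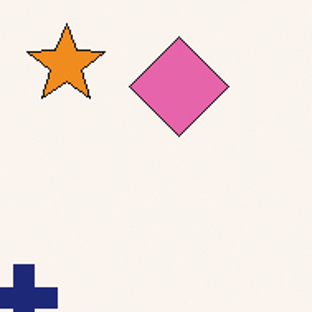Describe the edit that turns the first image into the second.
The image was cropped to a noticeably smaller region and rescaled.

The visible shapes are larger and the field of view is narrower; shapes near the original edges may be partly or wholly outside the frame — a crop-and-rescale.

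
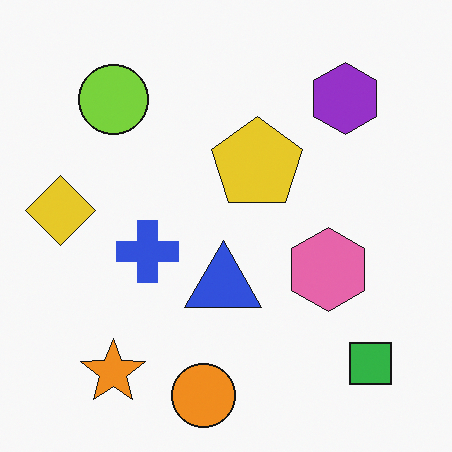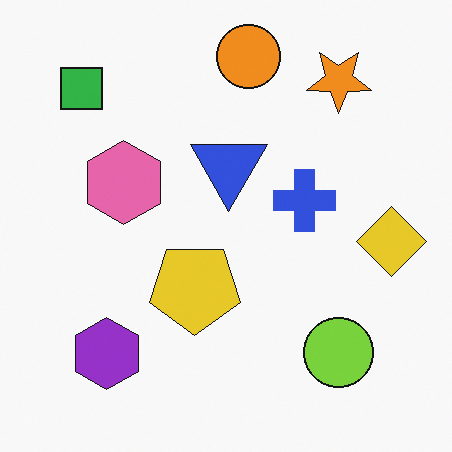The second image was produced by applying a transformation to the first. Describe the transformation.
This is the original image rotated 180°.

The green square sits in the bottom-right of the first image and the top-left of the second — consistent with a whole-image 180° rotation.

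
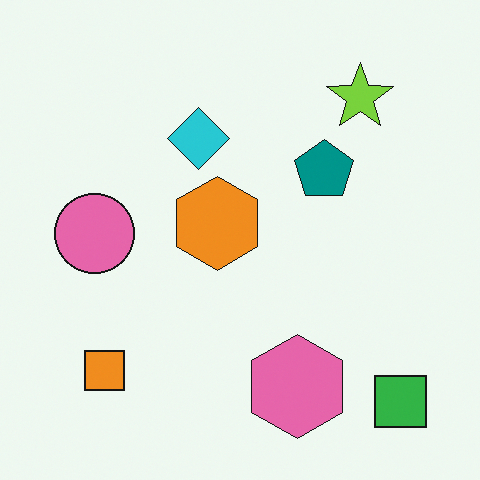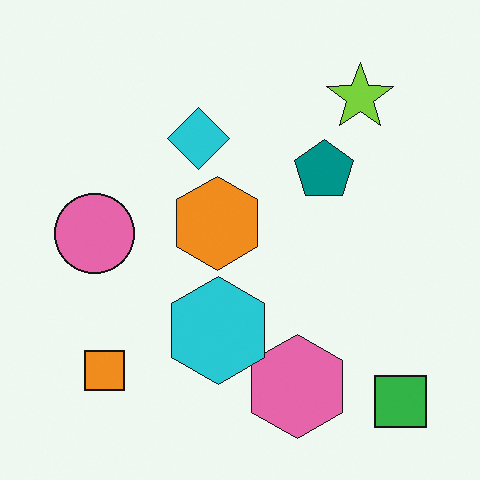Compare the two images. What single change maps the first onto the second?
The second image is the first overlaid with an additional cyan hexagon.

A cyan hexagon appears in the second image that is absent from the first.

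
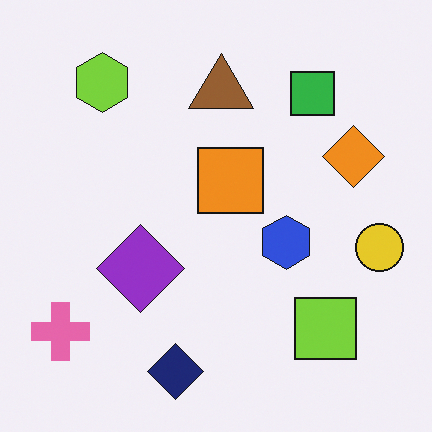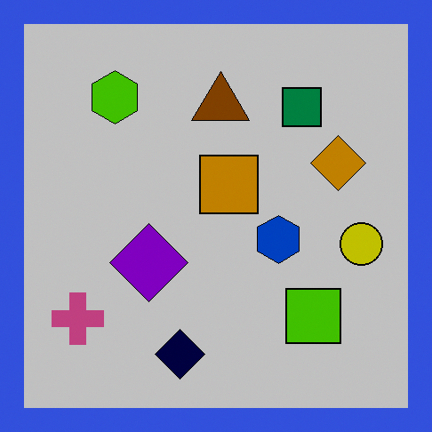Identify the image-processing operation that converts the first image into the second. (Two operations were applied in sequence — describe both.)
This is the original image heavily posterized to just a handful of flat colors, then framed with a blue border.

Each flat color has snapped to a coarser quantized level — most visibly, the near-white background has dropped to a flat grey. A solid blue frame runs around the edge of the second image, with the content slightly shrunk inside it.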